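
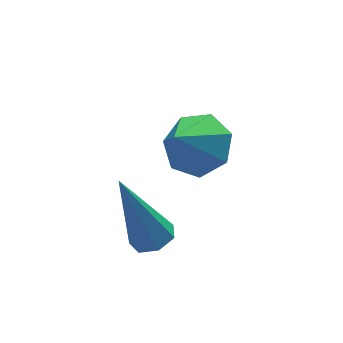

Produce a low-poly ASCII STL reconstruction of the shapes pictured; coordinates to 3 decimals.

solid 
facet normal 0.264 -0.252 -0.931
outer loop
vertex -0.779 -1.93 -3.369
vertex -1.127 -1.529 -3.576
vertex -0.578 -1.483 -3.433
endloop
endfacet
facet normal 0.789 -0.276 0.549
outer loop
vertex -0.779 -1.93 -3.369
vertex -0.578 -1.483 -3.433
vertex -1.693 -0.991 -1.584
endloop
endfacet
facet normal 0.264 -0.253 -0.931
outer loop
vertex -0.578 -1.483 -3.433
vertex -1.127 -1.529 -3.576
vertex -0.79 -1.071 -3.605
endloop
endfacet
facet normal 0.778 0.537 0.326
outer loop
vertex -0.578 -1.483 -3.433
vertex -0.79 -1.071 -3.605
vertex -1.693 -0.991 -1.584
endloop
endfacet
facet normal 0.263 -0.252 -0.931
outer loop
vertex -0.79 -1.071 -3.605
vertex -1.127 -1.529 -3.576
vertex -1.257 -1.004 -3.755
endloop
endfacet
facet normal 0.135 0.991 0.021
outer loop
vertex -0.79 -1.071 -3.605
vertex -1.257 -1.004 -3.755
vertex -1.693 -0.991 -1.584
endloop
endfacet
facet normal 0.265 -0.252 -0.931
outer loop
vertex -1.257 -1.004 -3.755
vertex -1.127 -1.529 -3.576
vertex -1.626 -1.333 -3.771
endloop
endfacet
facet normal -0.656 0.742 -0.136
outer loop
vertex -1.257 -1.004 -3.755
vertex -1.626 -1.333 -3.771
vertex -1.693 -0.991 -1.584
endloop
endfacet
facet normal 0.265 -0.252 -0.931
outer loop
vertex -1.626 -1.333 -3.771
vertex -1.127 -1.529 -3.576
vertex -1.62 -1.81 -3.64
endloop
endfacet
facet normal -0.999 -0.020 -0.027
outer loop
vertex -1.626 -1.333 -3.771
vertex -1.62 -1.81 -3.64
vertex -1.693 -0.991 -1.584
endloop
endfacet
facet normal 0.264 -0.252 -0.931
outer loop
vertex -1.62 -1.81 -3.64
vertex -1.127 -1.529 -3.576
vertex -1.243 -2.076 -3.461
endloop
endfacet
facet normal -0.637 -0.724 0.266
outer loop
vertex -1.62 -1.81 -3.64
vertex -1.243 -2.076 -3.461
vertex -1.693 -0.991 -1.584
endloop
endfacet
facet normal 0.264 -0.252 -0.931
outer loop
vertex -1.243 -2.076 -3.461
vertex -1.127 -1.529 -3.576
vertex -0.779 -1.93 -3.369
endloop
endfacet
facet normal 0.160 -0.838 0.522
outer loop
vertex -1.243 -2.076 -3.461
vertex -0.779 -1.93 -3.369
vertex -1.693 -0.991 -1.584
endloop
endfacet
facet normal 0.577 0.274 -0.769
outer loop
vertex 1.921 1.389 -3.026
vertex 1.334 0.972 -3.615
vertex 1.323 1.85 -3.311
endloop
endfacet
facet normal 0.011 0.536 0.844
outer loop
vertex 1.921 1.389 -3.026
vertex 1.323 1.85 -3.311
vertex 0.486 0.568 -2.485
endloop
endfacet
facet normal 0.578 0.273 -0.769
outer loop
vertex 1.323 1.85 -3.311
vertex 1.334 0.972 -3.615
vertex 0.734 1.65 -3.825
endloop
endfacet
facet normal -0.603 0.671 0.430
outer loop
vertex 1.323 1.85 -3.311
vertex 0.734 1.65 -3.825
vertex 0.486 0.568 -2.485
endloop
endfacet
facet normal 0.578 0.274 -0.769
outer loop
vertex 0.734 1.65 -3.825
vertex 1.334 0.972 -3.615
vertex 0.597 0.939 -4.181
endloop
endfacet
facet normal -0.980 0.199 -0.021
outer loop
vertex 0.734 1.65 -3.825
vertex 0.597 0.939 -4.181
vertex 0.486 0.568 -2.485
endloop
endfacet
facet normal 0.578 0.274 -0.769
outer loop
vertex 0.597 0.939 -4.181
vertex 1.334 0.972 -3.615
vertex 1.016 0.252 -4.111
endloop
endfacet
facet normal -0.834 -0.526 -0.170
outer loop
vertex 0.597 0.939 -4.181
vertex 1.016 0.252 -4.111
vertex 0.486 0.568 -2.485
endloop
endfacet
facet normal 0.577 0.275 -0.769
outer loop
vertex 1.016 0.252 -4.111
vertex 1.334 0.972 -3.615
vertex 1.675 0.108 -3.668
endloop
endfacet
facet normal -0.274 -0.957 0.097
outer loop
vertex 1.016 0.252 -4.111
vertex 1.675 0.108 -3.668
vertex 0.486 0.568 -2.485
endloop
endfacet
facet normal 0.577 0.275 -0.769
outer loop
vertex 1.675 0.108 -3.668
vertex 1.334 0.972 -3.615
vertex 2.077 0.614 -3.185
endloop
endfacet
facet normal 0.276 -0.769 0.576
outer loop
vertex 1.675 0.108 -3.668
vertex 2.077 0.614 -3.185
vertex 0.486 0.568 -2.485
endloop
endfacet
facet normal 0.577 0.274 -0.769
outer loop
vertex 2.077 0.614 -3.185
vertex 1.334 0.972 -3.615
vertex 1.921 1.389 -3.026
endloop
endfacet
facet normal 0.403 -0.105 0.909
outer loop
vertex 2.077 0.614 -3.185
vertex 1.921 1.389 -3.026
vertex 0.486 0.568 -2.485
endloop
endfacet

endsolid


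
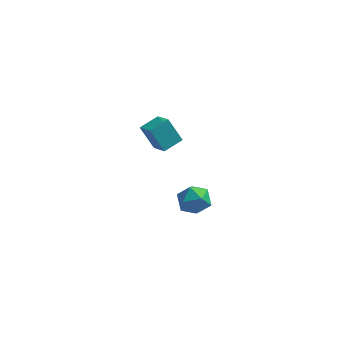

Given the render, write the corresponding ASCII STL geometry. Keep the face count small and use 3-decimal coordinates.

solid 
facet normal -0.516 0.227 0.826
outer loop
vertex -1.292 1.596 4.313
vertex -0.504 2.418 4.579
vertex -1.975 2.465 3.648
endloop
endfacet
facet normal -0.674 -0.703 -0.227
outer loop
vertex -1.196 2.122 2.401
vertex -1.292 1.596 4.313
vertex -1.975 2.465 3.648
endloop
endfacet
facet normal -0.516 0.227 0.826
outer loop
vertex -1.975 2.465 3.648
vertex -0.504 2.418 4.579
vertex -1.187 3.287 3.914
endloop
endfacet
facet normal -0.529 0.674 -0.516
outer loop
vertex -1.187 3.287 3.914
vertex -1.196 2.122 2.401
vertex -1.975 2.465 3.648
endloop
endfacet
facet normal 0.529 -0.674 0.516
outer loop
vertex -1.292 1.596 4.313
vertex 0.275 2.075 3.332
vertex -0.504 2.418 4.579
endloop
endfacet
facet normal -0.674 -0.703 -0.227
outer loop
vertex -0.513 1.253 3.066
vertex -1.292 1.596 4.313
vertex -1.196 2.122 2.401
endloop
endfacet
facet normal 0.529 -0.674 0.516
outer loop
vertex -0.513 1.253 3.066
vertex 0.275 2.075 3.332
vertex -1.292 1.596 4.313
endloop
endfacet
facet normal 0.674 0.703 0.227
outer loop
vertex -0.504 2.418 4.579
vertex 0.275 2.075 3.332
vertex -1.187 3.287 3.914
endloop
endfacet
facet normal -0.529 0.674 -0.516
outer loop
vertex -0.408 2.944 2.667
vertex -1.196 2.122 2.401
vertex -1.187 3.287 3.914
endloop
endfacet
facet normal 0.674 0.703 0.227
outer loop
vertex -1.187 3.287 3.914
vertex 0.275 2.075 3.332
vertex -0.408 2.944 2.667
endloop
endfacet
facet normal 0.516 -0.227 -0.826
outer loop
vertex -0.408 2.944 2.667
vertex -0.513 1.253 3.066
vertex -1.196 2.122 2.401
endloop
endfacet
facet normal 0.516 -0.227 -0.826
outer loop
vertex 0.275 2.075 3.332
vertex -0.513 1.253 3.066
vertex -0.408 2.944 2.667
endloop
endfacet
facet normal -0.624 0.540 0.565
outer loop
vertex -0.251 3.637 -2.995
vertex 0.434 3.639 -2.24
vertex 0.444 4.382 -2.939
endloop
endfacet
facet normal -0.720 0.682 -0.127
outer loop
vertex -0.251 3.637 -2.995
vertex 0.444 4.382 -2.939
vertex 0.212 3.968 -3.842
endloop
endfacet
facet normal -0.887 0.071 -0.457
outer loop
vertex -0.251 3.637 -2.995
vertex 0.212 3.968 -3.842
vertex 0.059 2.969 -3.701
endloop
endfacet
facet normal -0.893 -0.449 0.032
outer loop
vertex -0.251 3.637 -2.995
vertex 0.059 2.969 -3.701
vertex 0.197 2.766 -2.711
endloop
endfacet
facet normal -0.731 -0.160 0.664
outer loop
vertex -0.251 3.637 -2.995
vertex 0.197 2.766 -2.711
vertex 0.434 3.639 -2.24
endloop
endfacet
facet normal -0.099 0.914 -0.393
outer loop
vertex 0.212 3.968 -3.842
vertex 0.444 4.382 -2.939
vertex 1.183 4.174 -3.609
endloop
endfacet
facet normal 0.055 0.684 0.728
outer loop
vertex 0.444 4.382 -2.939
vertex 0.434 3.639 -2.24
vertex 1.321 3.971 -2.619
endloop
endfacet
facet normal -0.118 -0.446 0.887
outer loop
vertex 0.434 3.639 -2.24
vertex 0.197 2.766 -2.711
vertex 1.168 2.972 -2.478
endloop
endfacet
facet normal -0.380 -0.915 -0.135
outer loop
vertex 0.197 2.766 -2.711
vertex 0.059 2.969 -3.701
vertex 0.936 2.558 -3.381
endloop
endfacet
facet normal -0.368 -0.074 -0.927
outer loop
vertex 0.059 2.969 -3.701
vertex 0.212 3.968 -3.842
vertex 0.946 3.301 -4.08
endloop
endfacet
facet normal 0.893 0.449 -0.032
outer loop
vertex 1.631 3.303 -3.325
vertex 1.183 4.174 -3.609
vertex 1.321 3.971 -2.619
endloop
endfacet
facet normal 0.887 -0.071 0.457
outer loop
vertex 1.631 3.303 -3.325
vertex 1.321 3.971 -2.619
vertex 1.168 2.972 -2.478
endloop
endfacet
facet normal 0.720 -0.682 0.127
outer loop
vertex 1.631 3.303 -3.325
vertex 1.168 2.972 -2.478
vertex 0.936 2.558 -3.381
endloop
endfacet
facet normal 0.624 -0.540 -0.565
outer loop
vertex 1.631 3.303 -3.325
vertex 0.936 2.558 -3.381
vertex 0.946 3.301 -4.08
endloop
endfacet
facet normal 0.731 0.160 -0.664
outer loop
vertex 1.631 3.303 -3.325
vertex 0.946 3.301 -4.08
vertex 1.183 4.174 -3.609
endloop
endfacet
facet normal 0.380 0.915 0.135
outer loop
vertex 1.321 3.971 -2.619
vertex 1.183 4.174 -3.609
vertex 0.444 4.382 -2.939
endloop
endfacet
facet normal 0.368 0.074 0.927
outer loop
vertex 1.168 2.972 -2.478
vertex 1.321 3.971 -2.619
vertex 0.434 3.639 -2.24
endloop
endfacet
facet normal 0.099 -0.914 0.393
outer loop
vertex 0.936 2.558 -3.381
vertex 1.168 2.972 -2.478
vertex 0.197 2.766 -2.711
endloop
endfacet
facet normal -0.055 -0.684 -0.728
outer loop
vertex 0.946 3.301 -4.08
vertex 0.936 2.558 -3.381
vertex 0.059 2.969 -3.701
endloop
endfacet
facet normal 0.118 0.446 -0.887
outer loop
vertex 1.183 4.174 -3.609
vertex 0.946 3.301 -4.08
vertex 0.212 3.968 -3.842
endloop
endfacet

endsolid


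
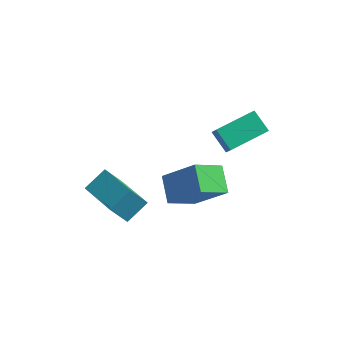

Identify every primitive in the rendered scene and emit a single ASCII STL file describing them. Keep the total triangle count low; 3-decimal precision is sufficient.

solid 
facet normal -0.839 0.526 -0.138
outer loop
vertex -4.348 0.004 1.688
vertex -3.841 0.525 0.587
vertex -4.825 -0.93 1.027
endloop
endfacet
facet normal -0.384 -0.395 0.835
outer loop
vertex -3.079 -2.025 1.313
vertex -4.348 0.004 1.688
vertex -4.825 -0.93 1.027
endloop
endfacet
facet normal -0.839 0.526 -0.137
outer loop
vertex -4.825 -0.93 1.027
vertex -3.841 0.525 0.587
vertex -4.318 -0.409 -0.075
endloop
endfacet
facet normal -0.385 -0.753 -0.533
outer loop
vertex -4.318 -0.409 -0.075
vertex -3.079 -2.025 1.313
vertex -4.825 -0.93 1.027
endloop
endfacet
facet normal 0.385 0.753 0.534
outer loop
vertex -4.348 0.004 1.688
vertex -2.095 -0.57 0.873
vertex -3.841 0.525 0.587
endloop
endfacet
facet normal -0.385 -0.395 0.834
outer loop
vertex -2.602 -1.091 1.975
vertex -4.348 0.004 1.688
vertex -3.079 -2.025 1.313
endloop
endfacet
facet normal 0.385 0.753 0.533
outer loop
vertex -2.602 -1.091 1.975
vertex -2.095 -0.57 0.873
vertex -4.348 0.004 1.688
endloop
endfacet
facet normal 0.384 0.395 -0.834
outer loop
vertex -3.841 0.525 0.587
vertex -2.095 -0.57 0.873
vertex -4.318 -0.409 -0.075
endloop
endfacet
facet normal -0.385 -0.753 -0.534
outer loop
vertex -2.572 -1.504 0.212
vertex -3.079 -2.025 1.313
vertex -4.318 -0.409 -0.075
endloop
endfacet
facet normal 0.385 0.394 -0.835
outer loop
vertex -4.318 -0.409 -0.075
vertex -2.095 -0.57 0.873
vertex -2.572 -1.504 0.212
endloop
endfacet
facet normal 0.839 -0.526 0.138
outer loop
vertex -2.572 -1.504 0.212
vertex -2.602 -1.091 1.975
vertex -3.079 -2.025 1.313
endloop
endfacet
facet normal 0.839 -0.526 0.137
outer loop
vertex -2.095 -0.57 0.873
vertex -2.602 -1.091 1.975
vertex -2.572 -1.504 0.212
endloop
endfacet
facet normal -0.450 -0.729 0.516
outer loop
vertex -0.781 1.244 2.405
vertex -2.268 1.185 1.025
vertex -0.076 0.301 1.686
endloop
endfacet
facet normal 0.733 0.029 0.680
outer loop
vertex 0.648 1.475 0.855
vertex -0.781 1.244 2.405
vertex -0.076 0.301 1.686
endloop
endfacet
facet normal -0.450 -0.729 0.516
outer loop
vertex -0.076 0.301 1.686
vertex -2.268 1.185 1.025
vertex -1.563 0.242 0.306
endloop
endfacet
facet normal 0.511 -0.684 -0.521
outer loop
vertex -1.563 0.242 0.306
vertex 0.648 1.475 0.855
vertex -0.076 0.301 1.686
endloop
endfacet
facet normal -0.511 0.684 0.521
outer loop
vertex -0.781 1.244 2.405
vertex -1.544 2.359 0.194
vertex -2.268 1.185 1.025
endloop
endfacet
facet normal 0.733 0.029 0.680
outer loop
vertex -0.057 2.418 1.574
vertex -0.781 1.244 2.405
vertex 0.648 1.475 0.855
endloop
endfacet
facet normal -0.511 0.684 0.521
outer loop
vertex -0.057 2.418 1.574
vertex -1.544 2.359 0.194
vertex -0.781 1.244 2.405
endloop
endfacet
facet normal -0.733 -0.029 -0.680
outer loop
vertex -2.268 1.185 1.025
vertex -1.544 2.359 0.194
vertex -1.563 0.242 0.306
endloop
endfacet
facet normal 0.511 -0.684 -0.521
outer loop
vertex -0.839 1.416 -0.525
vertex 0.648 1.475 0.855
vertex -1.563 0.242 0.306
endloop
endfacet
facet normal -0.733 -0.029 -0.680
outer loop
vertex -1.563 0.242 0.306
vertex -1.544 2.359 0.194
vertex -0.839 1.416 -0.525
endloop
endfacet
facet normal 0.450 0.729 -0.516
outer loop
vertex -0.839 1.416 -0.525
vertex -0.057 2.418 1.574
vertex 0.648 1.475 0.855
endloop
endfacet
facet normal 0.450 0.729 -0.516
outer loop
vertex -1.544 2.359 0.194
vertex -0.057 2.418 1.574
vertex -0.839 1.416 -0.525
endloop
endfacet
facet normal -0.426 0.482 -0.766
outer loop
vertex -1.005 3.454 2.601
vertex 0.054 5.018 2.996
vertex -0.163 3.064 1.888
endloop
endfacet
facet normal -0.548 -0.811 -0.204
outer loop
vertex 0.246 2.602 2.624
vertex -1.005 3.454 2.601
vertex -0.163 3.064 1.888
endloop
endfacet
facet normal -0.426 0.482 -0.766
outer loop
vertex -0.163 3.064 1.888
vertex 0.054 5.018 2.996
vertex 0.896 4.628 2.283
endloop
endfacet
facet normal 0.720 -0.333 -0.609
outer loop
vertex 0.896 4.628 2.283
vertex 0.246 2.602 2.624
vertex -0.163 3.064 1.888
endloop
endfacet
facet normal -0.720 0.333 0.609
outer loop
vertex -1.005 3.454 2.601
vertex 0.463 4.556 3.732
vertex 0.054 5.018 2.996
endloop
endfacet
facet normal -0.548 -0.811 -0.204
outer loop
vertex -0.596 2.992 3.337
vertex -1.005 3.454 2.601
vertex 0.246 2.602 2.624
endloop
endfacet
facet normal -0.720 0.333 0.609
outer loop
vertex -0.596 2.992 3.337
vertex 0.463 4.556 3.732
vertex -1.005 3.454 2.601
endloop
endfacet
facet normal 0.548 0.811 0.204
outer loop
vertex 0.054 5.018 2.996
vertex 0.463 4.556 3.732
vertex 0.896 4.628 2.283
endloop
endfacet
facet normal 0.720 -0.333 -0.609
outer loop
vertex 1.305 4.166 3.019
vertex 0.246 2.602 2.624
vertex 0.896 4.628 2.283
endloop
endfacet
facet normal 0.548 0.811 0.204
outer loop
vertex 0.896 4.628 2.283
vertex 0.463 4.556 3.732
vertex 1.305 4.166 3.019
endloop
endfacet
facet normal 0.426 -0.482 0.766
outer loop
vertex 1.305 4.166 3.019
vertex -0.596 2.992 3.337
vertex 0.246 2.602 2.624
endloop
endfacet
facet normal 0.426 -0.482 0.766
outer loop
vertex 0.463 4.556 3.732
vertex -0.596 2.992 3.337
vertex 1.305 4.166 3.019
endloop
endfacet

endsolid


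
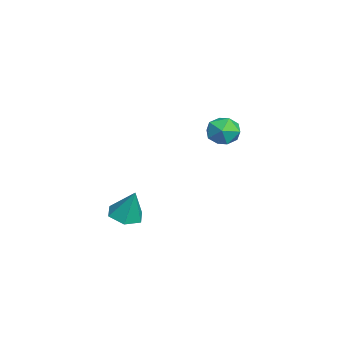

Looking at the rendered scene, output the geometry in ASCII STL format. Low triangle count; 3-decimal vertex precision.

solid 
facet normal -0.925 0.327 0.194
outer loop
vertex -4.98 2.637 -2.297
vertex -4.851 2.327 -1.157
vertex -4.541 3.416 -1.515
endloop
endfacet
facet normal -0.631 0.697 -0.341
outer loop
vertex -4.98 2.637 -2.297
vertex -4.541 3.416 -1.515
vertex -4.058 3.324 -2.597
endloop
endfacet
facet normal -0.456 0.237 -0.858
outer loop
vertex -4.98 2.637 -2.297
vertex -4.058 3.324 -2.597
vertex -4.07 2.178 -2.907
endloop
endfacet
facet normal -0.642 -0.417 -0.643
outer loop
vertex -4.98 2.637 -2.297
vertex -4.07 2.178 -2.907
vertex -4.56 1.561 -2.018
endloop
endfacet
facet normal -0.932 -0.362 0.007
outer loop
vertex -4.98 2.637 -2.297
vertex -4.56 1.561 -2.018
vertex -4.851 2.327 -1.157
endloop
endfacet
facet normal -0.030 0.995 -0.098
outer loop
vertex -4.058 3.324 -2.597
vertex -4.541 3.416 -1.515
vertex -3.36 3.439 -1.642
endloop
endfacet
facet normal -0.505 0.396 0.767
outer loop
vertex -4.541 3.416 -1.515
vertex -4.851 2.327 -1.157
vertex -3.85 2.822 -0.753
endloop
endfacet
facet normal -0.517 -0.719 0.465
outer loop
vertex -4.851 2.327 -1.157
vertex -4.56 1.561 -2.018
vertex -3.862 1.676 -1.063
endloop
endfacet
facet normal -0.047 -0.808 -0.587
outer loop
vertex -4.56 1.561 -2.018
vertex -4.07 2.178 -2.907
vertex -3.379 1.584 -2.145
endloop
endfacet
facet normal 0.253 0.250 -0.934
outer loop
vertex -4.07 2.178 -2.907
vertex -4.058 3.324 -2.597
vertex -3.069 2.673 -2.503
endloop
endfacet
facet normal 0.642 0.417 0.643
outer loop
vertex -2.94 2.363 -1.363
vertex -3.36 3.439 -1.642
vertex -3.85 2.822 -0.753
endloop
endfacet
facet normal 0.456 -0.237 0.858
outer loop
vertex -2.94 2.363 -1.363
vertex -3.85 2.822 -0.753
vertex -3.862 1.676 -1.063
endloop
endfacet
facet normal 0.631 -0.697 0.341
outer loop
vertex -2.94 2.363 -1.363
vertex -3.862 1.676 -1.063
vertex -3.379 1.584 -2.145
endloop
endfacet
facet normal 0.925 -0.327 -0.194
outer loop
vertex -2.94 2.363 -1.363
vertex -3.379 1.584 -2.145
vertex -3.069 2.673 -2.503
endloop
endfacet
facet normal 0.932 0.362 -0.007
outer loop
vertex -2.94 2.363 -1.363
vertex -3.069 2.673 -2.503
vertex -3.36 3.439 -1.642
endloop
endfacet
facet normal 0.047 0.808 0.587
outer loop
vertex -3.85 2.822 -0.753
vertex -3.36 3.439 -1.642
vertex -4.541 3.416 -1.515
endloop
endfacet
facet normal -0.253 -0.250 0.934
outer loop
vertex -3.862 1.676 -1.063
vertex -3.85 2.822 -0.753
vertex -4.851 2.327 -1.157
endloop
endfacet
facet normal 0.030 -0.995 0.098
outer loop
vertex -3.379 1.584 -2.145
vertex -3.862 1.676 -1.063
vertex -4.56 1.561 -2.018
endloop
endfacet
facet normal 0.505 -0.396 -0.767
outer loop
vertex -3.069 2.673 -2.503
vertex -3.379 1.584 -2.145
vertex -4.07 2.178 -2.907
endloop
endfacet
facet normal 0.517 0.719 -0.465
outer loop
vertex -3.36 3.439 -1.642
vertex -3.069 2.673 -2.503
vertex -4.058 3.324 -2.597
endloop
endfacet
facet normal -0.226 -0.273 -0.935
outer loop
vertex 3.907 -2.408 -5.141
vertex 3.391 -3.257 -4.769
vertex 2.875 -2.342 -4.911
endloop
endfacet
facet normal 0.092 0.987 0.131
outer loop
vertex 3.907 -2.408 -5.141
vertex 2.875 -2.342 -4.911
vertex 3.849 -2.703 -2.871
endloop
endfacet
facet normal -0.225 -0.272 -0.936
outer loop
vertex 2.875 -2.342 -4.911
vertex 3.391 -3.257 -4.769
vertex 2.358 -3.19 -4.54
endloop
endfacet
facet normal -0.676 0.600 0.429
outer loop
vertex 2.875 -2.342 -4.911
vertex 2.358 -3.19 -4.54
vertex 3.849 -2.703 -2.871
endloop
endfacet
facet normal -0.225 -0.272 -0.936
outer loop
vertex 2.358 -3.19 -4.54
vertex 3.391 -3.257 -4.769
vertex 2.875 -4.105 -4.398
endloop
endfacet
facet normal -0.676 -0.276 0.684
outer loop
vertex 2.358 -3.19 -4.54
vertex 2.875 -4.105 -4.398
vertex 3.849 -2.703 -2.871
endloop
endfacet
facet normal -0.226 -0.272 -0.935
outer loop
vertex 2.875 -4.105 -4.398
vertex 3.391 -3.257 -4.769
vertex 3.908 -4.171 -4.628
endloop
endfacet
facet normal 0.094 -0.762 0.640
outer loop
vertex 2.875 -4.105 -4.398
vertex 3.908 -4.171 -4.628
vertex 3.849 -2.703 -2.871
endloop
endfacet
facet normal -0.226 -0.272 -0.935
outer loop
vertex 3.908 -4.171 -4.628
vertex 3.391 -3.257 -4.769
vertex 4.424 -3.323 -4.999
endloop
endfacet
facet normal 0.862 -0.375 0.342
outer loop
vertex 3.908 -4.171 -4.628
vertex 4.424 -3.323 -4.999
vertex 3.849 -2.703 -2.871
endloop
endfacet
facet normal -0.226 -0.273 -0.935
outer loop
vertex 4.424 -3.323 -4.999
vertex 3.391 -3.257 -4.769
vertex 3.907 -2.408 -5.141
endloop
endfacet
facet normal 0.861 0.500 0.087
outer loop
vertex 4.424 -3.323 -4.999
vertex 3.907 -2.408 -5.141
vertex 3.849 -2.703 -2.871
endloop
endfacet

endsolid


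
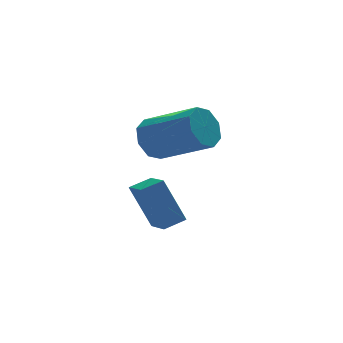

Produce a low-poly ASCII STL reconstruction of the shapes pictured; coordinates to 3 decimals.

solid 
facet normal -0.924 -0.187 -0.332
outer loop
vertex -2.017 2.527 0.402
vertex -2.139 3.571 0.155
vertex -1.358 2.212 -1.254
endloop
endfacet
facet normal 0.113 -0.967 0.229
outer loop
vertex -0.581 2.369 -0.975
vertex -2.017 2.527 0.402
vertex -1.358 2.212 -1.254
endloop
endfacet
facet normal -0.924 -0.187 -0.332
outer loop
vertex -1.358 2.212 -1.254
vertex -2.139 3.571 0.155
vertex -1.48 3.256 -1.501
endloop
endfacet
facet normal 0.364 -0.174 -0.915
outer loop
vertex -1.48 3.256 -1.501
vertex -0.581 2.369 -0.975
vertex -1.358 2.212 -1.254
endloop
endfacet
facet normal -0.364 0.174 0.915
outer loop
vertex -2.017 2.527 0.402
vertex -1.362 3.728 0.434
vertex -2.139 3.571 0.155
endloop
endfacet
facet normal 0.113 -0.967 0.229
outer loop
vertex -1.24 2.684 0.681
vertex -2.017 2.527 0.402
vertex -0.581 2.369 -0.975
endloop
endfacet
facet normal -0.364 0.174 0.915
outer loop
vertex -1.24 2.684 0.681
vertex -1.362 3.728 0.434
vertex -2.017 2.527 0.402
endloop
endfacet
facet normal -0.113 0.967 -0.229
outer loop
vertex -2.139 3.571 0.155
vertex -1.362 3.728 0.434
vertex -1.48 3.256 -1.501
endloop
endfacet
facet normal 0.364 -0.174 -0.915
outer loop
vertex -0.703 3.413 -1.222
vertex -0.581 2.369 -0.975
vertex -1.48 3.256 -1.501
endloop
endfacet
facet normal -0.113 0.967 -0.229
outer loop
vertex -1.48 3.256 -1.501
vertex -1.362 3.728 0.434
vertex -0.703 3.413 -1.222
endloop
endfacet
facet normal 0.924 0.187 0.332
outer loop
vertex -0.703 3.413 -1.222
vertex -1.24 2.684 0.681
vertex -0.581 2.369 -0.975
endloop
endfacet
facet normal 0.924 0.187 0.332
outer loop
vertex -1.362 3.728 0.434
vertex -1.24 2.684 0.681
vertex -0.703 3.413 -1.222
endloop
endfacet
facet normal -0.644 0.653 -0.399
outer loop
vertex -0.775 3.793 1.592
vertex -1.35 3.588 2.184
vertex -0.728 4.165 2.124
endloop
endfacet
facet normal 0.762 0.497 -0.415
outer loop
vertex -0.775 3.793 1.592
vertex -0.728 4.165 2.124
vertex 0.564 2.436 2.424
endloop
endfacet
facet normal 0.762 0.497 -0.415
outer loop
vertex 0.564 2.436 2.424
vertex -0.728 4.165 2.124
vertex 0.611 2.808 2.956
endloop
endfacet
facet normal 0.644 -0.653 0.399
outer loop
vertex 0.564 2.436 2.424
vertex 0.611 2.808 2.956
vertex -0.01 2.232 3.016
endloop
endfacet
facet normal -0.644 0.653 -0.399
outer loop
vertex -0.728 4.165 2.124
vertex -1.35 3.588 2.184
vertex -1.045 4.199 2.691
endloop
endfacet
facet normal 0.590 0.756 0.284
outer loop
vertex -0.728 4.165 2.124
vertex -1.045 4.199 2.691
vertex 0.611 2.808 2.956
endloop
endfacet
facet normal 0.590 0.756 0.284
outer loop
vertex 0.611 2.808 2.956
vertex -1.045 4.199 2.691
vertex 0.294 2.842 3.523
endloop
endfacet
facet normal 0.644 -0.653 0.399
outer loop
vertex 0.611 2.808 2.956
vertex 0.294 2.842 3.523
vertex -0.01 2.232 3.016
endloop
endfacet
facet normal -0.643 0.653 -0.400
outer loop
vertex -1.045 4.199 2.691
vertex -1.35 3.588 2.184
vertex -1.541 3.876 2.961
endloop
endfacet
facet normal 0.072 0.572 0.817
outer loop
vertex -1.045 4.199 2.691
vertex -1.541 3.876 2.961
vertex 0.294 2.842 3.523
endloop
endfacet
facet normal 0.072 0.572 0.817
outer loop
vertex 0.294 2.842 3.523
vertex -1.541 3.876 2.961
vertex -0.202 2.519 3.793
endloop
endfacet
facet normal 0.643 -0.653 0.400
outer loop
vertex 0.294 2.842 3.523
vertex -0.202 2.519 3.793
vertex -0.01 2.232 3.016
endloop
endfacet
facet normal -0.644 0.652 -0.400
outer loop
vertex -1.541 3.876 2.961
vertex -1.35 3.588 2.184
vertex -1.924 3.384 2.776
endloop
endfacet
facet normal -0.488 0.052 0.871
outer loop
vertex -1.541 3.876 2.961
vertex -1.924 3.384 2.776
vertex -0.202 2.519 3.793
endloop
endfacet
facet normal -0.488 0.052 0.871
outer loop
vertex -0.202 2.519 3.793
vertex -1.924 3.384 2.776
vertex -0.585 2.027 3.608
endloop
endfacet
facet normal 0.644 -0.652 0.400
outer loop
vertex -0.202 2.519 3.793
vertex -0.585 2.027 3.608
vertex -0.01 2.232 3.016
endloop
endfacet
facet normal -0.644 0.653 -0.399
outer loop
vertex -1.924 3.384 2.776
vertex -1.35 3.588 2.184
vertex -1.971 3.012 2.244
endloop
endfacet
facet normal -0.762 -0.497 0.415
outer loop
vertex -1.924 3.384 2.776
vertex -1.971 3.012 2.244
vertex -0.585 2.027 3.608
endloop
endfacet
facet normal -0.762 -0.497 0.415
outer loop
vertex -0.585 2.027 3.608
vertex -1.971 3.012 2.244
vertex -0.632 1.655 3.076
endloop
endfacet
facet normal 0.644 -0.653 0.399
outer loop
vertex -0.585 2.027 3.608
vertex -0.632 1.655 3.076
vertex -0.01 2.232 3.016
endloop
endfacet
facet normal -0.644 0.653 -0.399
outer loop
vertex -1.971 3.012 2.244
vertex -1.35 3.588 2.184
vertex -1.654 2.978 1.677
endloop
endfacet
facet normal -0.590 -0.756 -0.284
outer loop
vertex -1.971 3.012 2.244
vertex -1.654 2.978 1.677
vertex -0.632 1.655 3.076
endloop
endfacet
facet normal -0.590 -0.756 -0.284
outer loop
vertex -0.632 1.655 3.076
vertex -1.654 2.978 1.677
vertex -0.315 1.621 2.509
endloop
endfacet
facet normal 0.644 -0.653 0.399
outer loop
vertex -0.632 1.655 3.076
vertex -0.315 1.621 2.509
vertex -0.01 2.232 3.016
endloop
endfacet
facet normal -0.643 0.653 -0.400
outer loop
vertex -1.654 2.978 1.677
vertex -1.35 3.588 2.184
vertex -1.158 3.301 1.407
endloop
endfacet
facet normal -0.072 -0.572 -0.817
outer loop
vertex -1.654 2.978 1.677
vertex -1.158 3.301 1.407
vertex -0.315 1.621 2.509
endloop
endfacet
facet normal -0.072 -0.572 -0.817
outer loop
vertex -0.315 1.621 2.509
vertex -1.158 3.301 1.407
vertex 0.181 1.944 2.239
endloop
endfacet
facet normal 0.643 -0.653 0.400
outer loop
vertex -0.315 1.621 2.509
vertex 0.181 1.944 2.239
vertex -0.01 2.232 3.016
endloop
endfacet
facet normal -0.644 0.652 -0.400
outer loop
vertex -1.158 3.301 1.407
vertex -1.35 3.588 2.184
vertex -0.775 3.793 1.592
endloop
endfacet
facet normal 0.488 -0.052 -0.871
outer loop
vertex -1.158 3.301 1.407
vertex -0.775 3.793 1.592
vertex 0.181 1.944 2.239
endloop
endfacet
facet normal 0.488 -0.052 -0.871
outer loop
vertex 0.181 1.944 2.239
vertex -0.775 3.793 1.592
vertex 0.564 2.436 2.424
endloop
endfacet
facet normal 0.644 -0.652 0.400
outer loop
vertex 0.181 1.944 2.239
vertex 0.564 2.436 2.424
vertex -0.01 2.232 3.016
endloop
endfacet

endsolid


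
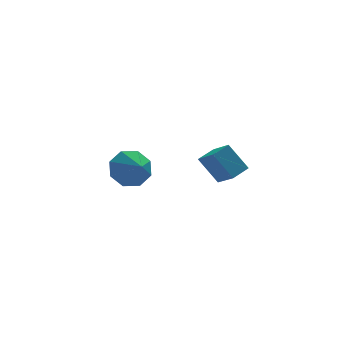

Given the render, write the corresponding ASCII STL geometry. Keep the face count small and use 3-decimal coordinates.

solid 
facet normal -0.826 -0.493 -0.275
outer loop
vertex -0.378 -4.377 1.954
vertex -0.707 -3.502 1.374
vertex 0.273 -4.857 0.86
endloop
endfacet
facet normal 0.299 -0.795 0.527
outer loop
vertex 1.007 -4.418 1.106
vertex -0.378 -4.377 1.954
vertex 0.273 -4.857 0.86
endloop
endfacet
facet normal -0.825 -0.492 -0.276
outer loop
vertex 0.273 -4.857 0.86
vertex -0.707 -3.502 1.374
vertex -0.056 -3.981 0.281
endloop
endfacet
facet normal 0.480 -0.351 -0.804
outer loop
vertex -0.056 -3.981 0.281
vertex 1.007 -4.418 1.106
vertex 0.273 -4.857 0.86
endloop
endfacet
facet normal -0.480 0.352 0.804
outer loop
vertex -0.378 -4.377 1.954
vertex 0.027 -3.063 1.62
vertex -0.707 -3.502 1.374
endloop
endfacet
facet normal 0.299 -0.796 0.527
outer loop
vertex 0.356 -3.939 2.199
vertex -0.378 -4.377 1.954
vertex 1.007 -4.418 1.106
endloop
endfacet
facet normal -0.479 0.352 0.804
outer loop
vertex 0.356 -3.939 2.199
vertex 0.027 -3.063 1.62
vertex -0.378 -4.377 1.954
endloop
endfacet
facet normal -0.299 0.796 -0.527
outer loop
vertex -0.707 -3.502 1.374
vertex 0.027 -3.063 1.62
vertex -0.056 -3.981 0.281
endloop
endfacet
facet normal 0.479 -0.353 -0.804
outer loop
vertex 0.678 -3.543 0.526
vertex 1.007 -4.418 1.106
vertex -0.056 -3.981 0.281
endloop
endfacet
facet normal -0.299 0.796 -0.527
outer loop
vertex -0.056 -3.981 0.281
vertex 0.027 -3.063 1.62
vertex 0.678 -3.543 0.526
endloop
endfacet
facet normal 0.825 0.493 0.276
outer loop
vertex 0.678 -3.543 0.526
vertex 0.356 -3.939 2.199
vertex 1.007 -4.418 1.106
endloop
endfacet
facet normal 0.826 0.492 0.275
outer loop
vertex 0.027 -3.063 1.62
vertex 0.356 -3.939 2.199
vertex 0.678 -3.543 0.526
endloop
endfacet
facet normal -0.188 0.873 -0.450
outer loop
vertex -1.783 1.665 -0.302
vertex -2.211 1.195 -1.035
vertex -2.511 1.566 -0.19
endloop
endfacet
facet normal 0.171 -0.155 0.973
outer loop
vertex -1.783 1.665 -0.302
vertex -2.511 1.566 -0.19
vertex -1.989 0.165 -0.505
endloop
endfacet
facet normal -0.188 0.873 -0.450
outer loop
vertex -2.511 1.566 -0.19
vertex -2.211 1.195 -1.035
vertex -3.062 1.25 -0.573
endloop
endfacet
facet normal -0.398 -0.340 0.852
outer loop
vertex -2.511 1.566 -0.19
vertex -3.062 1.25 -0.573
vertex -1.989 0.165 -0.505
endloop
endfacet
facet normal -0.188 0.873 -0.450
outer loop
vertex -3.062 1.25 -0.573
vertex -2.211 1.195 -1.035
vertex -3.115 0.902 -1.227
endloop
endfacet
facet normal -0.666 -0.634 0.392
outer loop
vertex -3.062 1.25 -0.573
vertex -3.115 0.902 -1.227
vertex -1.989 0.165 -0.505
endloop
endfacet
facet normal -0.188 0.873 -0.449
outer loop
vertex -3.115 0.902 -1.227
vertex -2.211 1.195 -1.035
vertex -2.639 0.726 -1.768
endloop
endfacet
facet normal -0.478 -0.867 -0.139
outer loop
vertex -3.115 0.902 -1.227
vertex -2.639 0.726 -1.768
vertex -1.989 0.165 -0.505
endloop
endfacet
facet normal -0.188 0.873 -0.449
outer loop
vertex -2.639 0.726 -1.768
vertex -2.211 1.195 -1.035
vertex -1.911 0.825 -1.88
endloop
endfacet
facet normal 0.057 -0.901 -0.429
outer loop
vertex -2.639 0.726 -1.768
vertex -1.911 0.825 -1.88
vertex -1.989 0.165 -0.505
endloop
endfacet
facet normal -0.189 0.873 -0.449
outer loop
vertex -1.911 0.825 -1.88
vertex -2.211 1.195 -1.035
vertex -1.36 1.141 -1.497
endloop
endfacet
facet normal 0.625 -0.717 -0.309
outer loop
vertex -1.911 0.825 -1.88
vertex -1.36 1.141 -1.497
vertex -1.989 0.165 -0.505
endloop
endfacet
facet normal -0.189 0.873 -0.449
outer loop
vertex -1.36 1.141 -1.497
vertex -2.211 1.195 -1.035
vertex -1.307 1.489 -0.843
endloop
endfacet
facet normal 0.894 -0.422 0.152
outer loop
vertex -1.36 1.141 -1.497
vertex -1.307 1.489 -0.843
vertex -1.989 0.165 -0.505
endloop
endfacet
facet normal -0.188 0.873 -0.450
outer loop
vertex -1.307 1.489 -0.843
vertex -2.211 1.195 -1.035
vertex -1.783 1.665 -0.302
endloop
endfacet
facet normal 0.706 -0.189 0.683
outer loop
vertex -1.307 1.489 -0.843
vertex -1.783 1.665 -0.302
vertex -1.989 0.165 -0.505
endloop
endfacet

endsolid


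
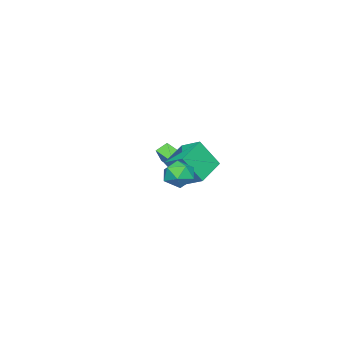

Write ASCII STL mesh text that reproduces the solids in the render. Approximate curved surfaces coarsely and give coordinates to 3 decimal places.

solid 
facet normal -0.584 -0.113 -0.804
outer loop
vertex -4.91 -2.408 -3.175
vertex -4.503 -0.913 -3.681
vertex -4.207 -2.755 -3.637
endloop
endfacet
facet normal -0.249 -0.918 0.310
outer loop
vertex -3.337 -2.587 -2.439
vertex -4.91 -2.408 -3.175
vertex -4.207 -2.755 -3.637
endloop
endfacet
facet normal -0.584 -0.113 -0.804
outer loop
vertex -4.207 -2.755 -3.637
vertex -4.503 -0.913 -3.681
vertex -3.8 -1.26 -4.143
endloop
endfacet
facet normal 0.772 -0.382 -0.507
outer loop
vertex -3.8 -1.26 -4.143
vertex -3.337 -2.587 -2.439
vertex -4.207 -2.755 -3.637
endloop
endfacet
facet normal -0.772 0.382 0.507
outer loop
vertex -4.91 -2.408 -3.175
vertex -3.633 -0.745 -2.483
vertex -4.503 -0.913 -3.681
endloop
endfacet
facet normal -0.249 -0.918 0.310
outer loop
vertex -4.04 -2.24 -1.977
vertex -4.91 -2.408 -3.175
vertex -3.337 -2.587 -2.439
endloop
endfacet
facet normal -0.772 0.382 0.507
outer loop
vertex -4.04 -2.24 -1.977
vertex -3.633 -0.745 -2.483
vertex -4.91 -2.408 -3.175
endloop
endfacet
facet normal 0.249 0.918 -0.310
outer loop
vertex -4.503 -0.913 -3.681
vertex -3.633 -0.745 -2.483
vertex -3.8 -1.26 -4.143
endloop
endfacet
facet normal 0.772 -0.382 -0.507
outer loop
vertex -2.93 -1.092 -2.945
vertex -3.337 -2.587 -2.439
vertex -3.8 -1.26 -4.143
endloop
endfacet
facet normal 0.249 0.918 -0.310
outer loop
vertex -3.8 -1.26 -4.143
vertex -3.633 -0.745 -2.483
vertex -2.93 -1.092 -2.945
endloop
endfacet
facet normal 0.584 0.113 0.804
outer loop
vertex -2.93 -1.092 -2.945
vertex -4.04 -2.24 -1.977
vertex -3.337 -2.587 -2.439
endloop
endfacet
facet normal 0.584 0.113 0.804
outer loop
vertex -3.633 -0.745 -2.483
vertex -4.04 -2.24 -1.977
vertex -2.93 -1.092 -2.945
endloop
endfacet
facet normal -0.974 0.153 -0.164
outer loop
vertex 3.14 3.98 -0.95
vertex 2.917 3.186 -0.367
vertex 2.993 4.107 0.041
endloop
endfacet
facet normal -0.611 0.769 -0.189
outer loop
vertex 3.14 3.98 -0.95
vertex 2.993 4.107 0.041
vertex 3.747 4.592 -0.424
endloop
endfacet
facet normal -0.112 0.709 -0.696
outer loop
vertex 3.14 3.98 -0.95
vertex 3.747 4.592 -0.424
vertex 4.135 3.972 -1.119
endloop
endfacet
facet normal -0.167 0.059 -0.984
outer loop
vertex 3.14 3.98 -0.95
vertex 4.135 3.972 -1.119
vertex 3.622 3.103 -1.084
endloop
endfacet
facet normal -0.700 -0.285 -0.655
outer loop
vertex 3.14 3.98 -0.95
vertex 3.622 3.103 -1.084
vertex 2.917 3.186 -0.367
endloop
endfacet
facet normal -0.280 0.855 0.437
outer loop
vertex 3.747 4.592 -0.424
vertex 2.993 4.107 0.041
vertex 3.898 4.177 0.484
endloop
endfacet
facet normal -0.867 -0.140 0.477
outer loop
vertex 2.993 4.107 0.041
vertex 2.917 3.186 -0.367
vertex 3.385 3.308 0.519
endloop
endfacet
facet normal -0.423 -0.849 -0.318
outer loop
vertex 2.917 3.186 -0.367
vertex 3.622 3.103 -1.084
vertex 3.773 2.688 -0.176
endloop
endfacet
facet normal 0.439 -0.293 -0.850
outer loop
vertex 3.622 3.103 -1.084
vertex 4.135 3.972 -1.119
vertex 4.527 3.173 -0.641
endloop
endfacet
facet normal 0.527 0.759 -0.383
outer loop
vertex 4.135 3.972 -1.119
vertex 3.747 4.592 -0.424
vertex 4.603 4.094 -0.233
endloop
endfacet
facet normal 0.167 -0.059 0.984
outer loop
vertex 4.38 3.3 0.35
vertex 3.898 4.177 0.484
vertex 3.385 3.308 0.519
endloop
endfacet
facet normal 0.112 -0.709 0.696
outer loop
vertex 4.38 3.3 0.35
vertex 3.385 3.308 0.519
vertex 3.773 2.688 -0.176
endloop
endfacet
facet normal 0.611 -0.769 0.189
outer loop
vertex 4.38 3.3 0.35
vertex 3.773 2.688 -0.176
vertex 4.527 3.173 -0.641
endloop
endfacet
facet normal 0.974 -0.153 0.164
outer loop
vertex 4.38 3.3 0.35
vertex 4.527 3.173 -0.641
vertex 4.603 4.094 -0.233
endloop
endfacet
facet normal 0.700 0.285 0.655
outer loop
vertex 4.38 3.3 0.35
vertex 4.603 4.094 -0.233
vertex 3.898 4.177 0.484
endloop
endfacet
facet normal -0.439 0.293 0.850
outer loop
vertex 3.385 3.308 0.519
vertex 3.898 4.177 0.484
vertex 2.993 4.107 0.041
endloop
endfacet
facet normal -0.527 -0.759 0.383
outer loop
vertex 3.773 2.688 -0.176
vertex 3.385 3.308 0.519
vertex 2.917 3.186 -0.367
endloop
endfacet
facet normal 0.280 -0.855 -0.437
outer loop
vertex 4.527 3.173 -0.641
vertex 3.773 2.688 -0.176
vertex 3.622 3.103 -1.084
endloop
endfacet
facet normal 0.867 0.140 -0.477
outer loop
vertex 4.603 4.094 -0.233
vertex 4.527 3.173 -0.641
vertex 4.135 3.972 -1.119
endloop
endfacet
facet normal 0.423 0.849 0.318
outer loop
vertex 3.898 4.177 0.484
vertex 4.603 4.094 -0.233
vertex 3.747 4.592 -0.424
endloop
endfacet
facet normal -0.297 0.464 -0.835
outer loop
vertex -3.568 1.738 -2.583
vertex -1.589 1.798 -3.253
vertex -3.761 0.365 -3.277
endloop
endfacet
facet normal -0.947 -0.029 0.321
outer loop
vertex -3.131 -0.618 -1.507
vertex -3.568 1.738 -2.583
vertex -3.761 0.365 -3.277
endloop
endfacet
facet normal -0.297 0.464 -0.835
outer loop
vertex -3.761 0.365 -3.277
vertex -1.589 1.798 -3.253
vertex -1.782 0.425 -3.947
endloop
endfacet
facet normal -0.125 -0.886 -0.447
outer loop
vertex -1.782 0.425 -3.947
vertex -3.131 -0.618 -1.507
vertex -3.761 0.365 -3.277
endloop
endfacet
facet normal 0.125 0.886 0.447
outer loop
vertex -3.568 1.738 -2.583
vertex -0.959 0.815 -1.483
vertex -1.589 1.798 -3.253
endloop
endfacet
facet normal -0.947 -0.029 0.321
outer loop
vertex -2.938 0.755 -0.813
vertex -3.568 1.738 -2.583
vertex -3.131 -0.618 -1.507
endloop
endfacet
facet normal 0.125 0.886 0.447
outer loop
vertex -2.938 0.755 -0.813
vertex -0.959 0.815 -1.483
vertex -3.568 1.738 -2.583
endloop
endfacet
facet normal 0.947 0.029 -0.321
outer loop
vertex -1.589 1.798 -3.253
vertex -0.959 0.815 -1.483
vertex -1.782 0.425 -3.947
endloop
endfacet
facet normal -0.125 -0.886 -0.447
outer loop
vertex -1.152 -0.558 -2.177
vertex -3.131 -0.618 -1.507
vertex -1.782 0.425 -3.947
endloop
endfacet
facet normal 0.947 0.029 -0.321
outer loop
vertex -1.782 0.425 -3.947
vertex -0.959 0.815 -1.483
vertex -1.152 -0.558 -2.177
endloop
endfacet
facet normal 0.297 -0.464 0.835
outer loop
vertex -1.152 -0.558 -2.177
vertex -2.938 0.755 -0.813
vertex -3.131 -0.618 -1.507
endloop
endfacet
facet normal 0.297 -0.464 0.835
outer loop
vertex -0.959 0.815 -1.483
vertex -2.938 0.755 -0.813
vertex -1.152 -0.558 -2.177
endloop
endfacet

endsolid


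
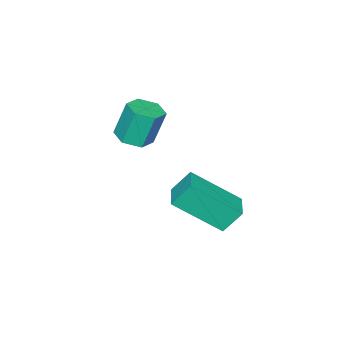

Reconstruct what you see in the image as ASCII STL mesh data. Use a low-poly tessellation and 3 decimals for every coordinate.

solid 
facet normal -0.800 -0.596 -0.071
outer loop
vertex -3.003 1.71 -1.668
vertex -3.807 2.921 -2.763
vertex -2.638 1.305 -2.383
endloop
endfacet
facet normal 0.441 -0.665 0.602
outer loop
vertex -1.893 1.859 -2.317
vertex -3.003 1.71 -1.668
vertex -2.638 1.305 -2.383
endloop
endfacet
facet normal -0.800 -0.596 -0.072
outer loop
vertex -2.638 1.305 -2.383
vertex -3.807 2.921 -2.763
vertex -3.441 2.516 -3.479
endloop
endfacet
facet normal 0.406 -0.451 -0.795
outer loop
vertex -3.441 2.516 -3.479
vertex -1.893 1.859 -2.317
vertex -2.638 1.305 -2.383
endloop
endfacet
facet normal -0.405 0.450 0.796
outer loop
vertex -3.003 1.71 -1.668
vertex -3.062 3.475 -2.697
vertex -3.807 2.921 -2.763
endloop
endfacet
facet normal 0.441 -0.665 0.602
outer loop
vertex -2.259 2.264 -1.601
vertex -3.003 1.71 -1.668
vertex -1.893 1.859 -2.317
endloop
endfacet
facet normal -0.407 0.450 0.795
outer loop
vertex -2.259 2.264 -1.601
vertex -3.062 3.475 -2.697
vertex -3.003 1.71 -1.668
endloop
endfacet
facet normal -0.441 0.665 -0.602
outer loop
vertex -3.807 2.921 -2.763
vertex -3.062 3.475 -2.697
vertex -3.441 2.516 -3.479
endloop
endfacet
facet normal 0.406 -0.450 -0.795
outer loop
vertex -2.697 3.07 -3.412
vertex -1.893 1.859 -2.317
vertex -3.441 2.516 -3.479
endloop
endfacet
facet normal -0.441 0.665 -0.602
outer loop
vertex -3.441 2.516 -3.479
vertex -3.062 3.475 -2.697
vertex -2.697 3.07 -3.412
endloop
endfacet
facet normal 0.800 0.596 0.072
outer loop
vertex -2.697 3.07 -3.412
vertex -2.259 2.264 -1.601
vertex -1.893 1.859 -2.317
endloop
endfacet
facet normal 0.800 0.595 0.071
outer loop
vertex -3.062 3.475 -2.697
vertex -2.259 2.264 -1.601
vertex -2.697 3.07 -3.412
endloop
endfacet
facet normal 0.206 -0.224 -0.952
outer loop
vertex -2.943 -0.711 -1.386
vertex -3.539 -0.753 -1.505
vertex -3.253 -0.219 -1.569
endloop
endfacet
facet normal 0.836 0.546 0.051
outer loop
vertex -2.943 -0.711 -1.386
vertex -3.253 -0.219 -1.569
vertex -3.204 -0.424 -0.177
endloop
endfacet
facet normal 0.836 0.546 0.051
outer loop
vertex -3.204 -0.424 -0.177
vertex -3.253 -0.219 -1.569
vertex -3.514 0.068 -0.36
endloop
endfacet
facet normal -0.205 0.225 0.953
outer loop
vertex -3.204 -0.424 -0.177
vertex -3.514 0.068 -0.36
vertex -3.801 -0.467 -0.295
endloop
endfacet
facet normal 0.206 -0.224 -0.953
outer loop
vertex -3.253 -0.219 -1.569
vertex -3.539 -0.753 -1.505
vertex -3.85 -0.261 -1.688
endloop
endfacet
facet normal -0.021 0.972 -0.235
outer loop
vertex -3.253 -0.219 -1.569
vertex -3.85 -0.261 -1.688
vertex -3.514 0.068 -0.36
endloop
endfacet
facet normal -0.023 0.972 -0.235
outer loop
vertex -3.514 0.068 -0.36
vertex -3.85 -0.261 -1.688
vertex -4.111 0.025 -0.479
endloop
endfacet
facet normal -0.206 0.226 0.952
outer loop
vertex -3.514 0.068 -0.36
vertex -4.111 0.025 -0.479
vertex -3.801 -0.467 -0.295
endloop
endfacet
facet normal 0.205 -0.225 -0.953
outer loop
vertex -3.85 -0.261 -1.688
vertex -3.539 -0.753 -1.505
vertex -4.136 -0.796 -1.623
endloop
endfacet
facet normal -0.859 0.425 -0.286
outer loop
vertex -3.85 -0.261 -1.688
vertex -4.136 -0.796 -1.623
vertex -4.111 0.025 -0.479
endloop
endfacet
facet normal -0.859 0.425 -0.286
outer loop
vertex -4.111 0.025 -0.479
vertex -4.136 -0.796 -1.623
vertex -4.397 -0.509 -0.414
endloop
endfacet
facet normal -0.206 0.226 0.952
outer loop
vertex -4.111 0.025 -0.479
vertex -4.397 -0.509 -0.414
vertex -3.801 -0.467 -0.295
endloop
endfacet
facet normal 0.205 -0.225 -0.953
outer loop
vertex -4.136 -0.796 -1.623
vertex -3.539 -0.753 -1.505
vertex -3.826 -1.288 -1.44
endloop
endfacet
facet normal -0.836 -0.546 -0.051
outer loop
vertex -4.136 -0.796 -1.623
vertex -3.826 -1.288 -1.44
vertex -4.397 -0.509 -0.414
endloop
endfacet
facet normal -0.836 -0.546 -0.051
outer loop
vertex -4.397 -0.509 -0.414
vertex -3.826 -1.288 -1.44
vertex -4.087 -1.001 -0.231
endloop
endfacet
facet normal -0.206 0.224 0.952
outer loop
vertex -4.397 -0.509 -0.414
vertex -4.087 -1.001 -0.231
vertex -3.801 -0.467 -0.295
endloop
endfacet
facet normal 0.206 -0.226 -0.952
outer loop
vertex -3.826 -1.288 -1.44
vertex -3.539 -0.753 -1.505
vertex -3.229 -1.245 -1.321
endloop
endfacet
facet normal 0.023 -0.972 0.236
outer loop
vertex -3.826 -1.288 -1.44
vertex -3.229 -1.245 -1.321
vertex -4.087 -1.001 -0.231
endloop
endfacet
facet normal 0.022 -0.972 0.235
outer loop
vertex -4.087 -1.001 -0.231
vertex -3.229 -1.245 -1.321
vertex -3.49 -0.959 -0.112
endloop
endfacet
facet normal -0.206 0.224 0.953
outer loop
vertex -4.087 -1.001 -0.231
vertex -3.49 -0.959 -0.112
vertex -3.801 -0.467 -0.295
endloop
endfacet
facet normal 0.206 -0.226 -0.952
outer loop
vertex -3.229 -1.245 -1.321
vertex -3.539 -0.753 -1.505
vertex -2.943 -0.711 -1.386
endloop
endfacet
facet normal 0.859 -0.425 0.286
outer loop
vertex -3.229 -1.245 -1.321
vertex -2.943 -0.711 -1.386
vertex -3.49 -0.959 -0.112
endloop
endfacet
facet normal 0.859 -0.424 0.286
outer loop
vertex -3.49 -0.959 -0.112
vertex -2.943 -0.711 -1.386
vertex -3.204 -0.424 -0.177
endloop
endfacet
facet normal -0.205 0.225 0.953
outer loop
vertex -3.49 -0.959 -0.112
vertex -3.204 -0.424 -0.177
vertex -3.801 -0.467 -0.295
endloop
endfacet

endsolid


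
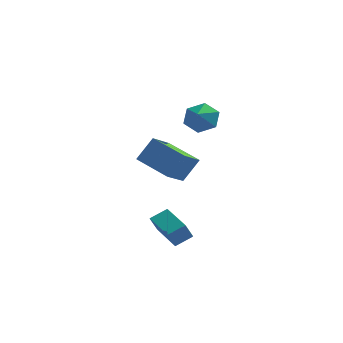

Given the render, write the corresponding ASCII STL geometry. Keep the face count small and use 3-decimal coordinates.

solid 
facet normal -0.811 -0.404 -0.424
outer loop
vertex 0.706 -3.617 -2.834
vertex -0.24 -1.788 -2.767
vertex 1.069 -3.396 -3.739
endloop
endfacet
facet normal 0.459 -0.888 -0.033
outer loop
vertex 1.92 -2.972 -3.293
vertex 0.706 -3.617 -2.834
vertex 1.069 -3.396 -3.739
endloop
endfacet
facet normal -0.811 -0.404 -0.424
outer loop
vertex 1.069 -3.396 -3.739
vertex -0.24 -1.788 -2.767
vertex 0.123 -1.567 -3.672
endloop
endfacet
facet normal 0.364 0.221 -0.905
outer loop
vertex 0.123 -1.567 -3.672
vertex 1.92 -2.972 -3.293
vertex 1.069 -3.396 -3.739
endloop
endfacet
facet normal -0.364 -0.221 0.905
outer loop
vertex 0.706 -3.617 -2.834
vertex 0.611 -1.364 -2.321
vertex -0.24 -1.788 -2.767
endloop
endfacet
facet normal 0.459 -0.888 -0.033
outer loop
vertex 1.557 -3.193 -2.388
vertex 0.706 -3.617 -2.834
vertex 1.92 -2.972 -3.293
endloop
endfacet
facet normal -0.364 -0.221 0.905
outer loop
vertex 1.557 -3.193 -2.388
vertex 0.611 -1.364 -2.321
vertex 0.706 -3.617 -2.834
endloop
endfacet
facet normal -0.459 0.888 0.033
outer loop
vertex -0.24 -1.788 -2.767
vertex 0.611 -1.364 -2.321
vertex 0.123 -1.567 -3.672
endloop
endfacet
facet normal 0.364 0.221 -0.905
outer loop
vertex 0.974 -1.143 -3.226
vertex 1.92 -2.972 -3.293
vertex 0.123 -1.567 -3.672
endloop
endfacet
facet normal -0.459 0.888 0.033
outer loop
vertex 0.123 -1.567 -3.672
vertex 0.611 -1.364 -2.321
vertex 0.974 -1.143 -3.226
endloop
endfacet
facet normal 0.811 0.404 0.424
outer loop
vertex 0.974 -1.143 -3.226
vertex 1.557 -3.193 -2.388
vertex 1.92 -2.972 -3.293
endloop
endfacet
facet normal 0.811 0.404 0.424
outer loop
vertex 0.611 -1.364 -2.321
vertex 1.557 -3.193 -2.388
vertex 0.974 -1.143 -3.226
endloop
endfacet
facet normal -0.751 0.615 0.242
outer loop
vertex -0.316 3.406 0.175
vertex 0.446 4.742 -0.854
vertex -1.142 2.898 -1.098
endloop
endfacet
facet normal -0.412 -0.722 0.556
outer loop
vertex 0.494 1.558 -1.626
vertex -0.316 3.406 0.175
vertex -1.142 2.898 -1.098
endloop
endfacet
facet normal -0.751 0.614 0.243
outer loop
vertex -1.142 2.898 -1.098
vertex 0.446 4.742 -0.854
vertex -0.381 4.234 -2.126
endloop
endfacet
facet normal -0.517 -0.318 -0.795
outer loop
vertex -0.381 4.234 -2.126
vertex 0.494 1.558 -1.626
vertex -1.142 2.898 -1.098
endloop
endfacet
facet normal 0.517 0.318 0.795
outer loop
vertex -0.316 3.406 0.175
vertex 2.082 3.402 -1.382
vertex 0.446 4.742 -0.854
endloop
endfacet
facet normal -0.412 -0.722 0.556
outer loop
vertex 1.321 2.066 -0.354
vertex -0.316 3.406 0.175
vertex 0.494 1.558 -1.626
endloop
endfacet
facet normal 0.517 0.317 0.795
outer loop
vertex 1.321 2.066 -0.354
vertex 2.082 3.402 -1.382
vertex -0.316 3.406 0.175
endloop
endfacet
facet normal 0.412 0.722 -0.556
outer loop
vertex 0.446 4.742 -0.854
vertex 2.082 3.402 -1.382
vertex -0.381 4.234 -2.126
endloop
endfacet
facet normal -0.517 -0.318 -0.795
outer loop
vertex 1.256 2.894 -2.655
vertex 0.494 1.558 -1.626
vertex -0.381 4.234 -2.126
endloop
endfacet
facet normal 0.412 0.722 -0.555
outer loop
vertex -0.381 4.234 -2.126
vertex 2.082 3.402 -1.382
vertex 1.256 2.894 -2.655
endloop
endfacet
facet normal 0.751 -0.615 -0.242
outer loop
vertex 1.256 2.894 -2.655
vertex 1.321 2.066 -0.354
vertex 0.494 1.558 -1.626
endloop
endfacet
facet normal 0.751 -0.614 -0.242
outer loop
vertex 2.082 3.402 -1.382
vertex 1.321 2.066 -0.354
vertex 1.256 2.894 -2.655
endloop
endfacet
facet normal 0.184 0.759 -0.625
outer loop
vertex 2.93 1.882 1.824
vertex 2.186 2.385 2.215
vertex 3.087 2.474 2.589
endloop
endfacet
facet normal 0.635 -0.668 0.387
outer loop
vertex 2.93 1.882 1.824
vertex 3.087 2.474 2.589
vertex 1.994 1.595 2.865
endloop
endfacet
facet normal 0.184 0.759 -0.624
outer loop
vertex 3.087 2.474 2.589
vertex 2.186 2.385 2.215
vertex 2.343 2.976 2.98
endloop
endfacet
facet normal 0.367 -0.169 0.915
outer loop
vertex 3.087 2.474 2.589
vertex 2.343 2.976 2.98
vertex 1.994 1.595 2.865
endloop
endfacet
facet normal 0.183 0.759 -0.624
outer loop
vertex 2.343 2.976 2.98
vertex 2.186 2.385 2.215
vertex 1.441 2.887 2.607
endloop
endfacet
facet normal -0.384 0.020 0.923
outer loop
vertex 2.343 2.976 2.98
vertex 1.441 2.887 2.607
vertex 1.994 1.595 2.865
endloop
endfacet
facet normal 0.183 0.759 -0.624
outer loop
vertex 1.441 2.887 2.607
vertex 2.186 2.385 2.215
vertex 1.284 2.296 1.842
endloop
endfacet
facet normal -0.868 -0.291 0.403
outer loop
vertex 1.441 2.887 2.607
vertex 1.284 2.296 1.842
vertex 1.994 1.595 2.865
endloop
endfacet
facet normal 0.184 0.759 -0.625
outer loop
vertex 1.284 2.296 1.842
vertex 2.186 2.385 2.215
vertex 2.029 1.793 1.45
endloop
endfacet
facet normal -0.600 -0.790 -0.125
outer loop
vertex 1.284 2.296 1.842
vertex 2.029 1.793 1.45
vertex 1.994 1.595 2.865
endloop
endfacet
facet normal 0.184 0.759 -0.625
outer loop
vertex 2.029 1.793 1.45
vertex 2.186 2.385 2.215
vertex 2.93 1.882 1.824
endloop
endfacet
facet normal 0.152 -0.979 -0.133
outer loop
vertex 2.029 1.793 1.45
vertex 2.93 1.882 1.824
vertex 1.994 1.595 2.865
endloop
endfacet

endsolid


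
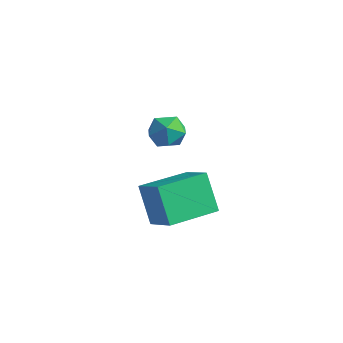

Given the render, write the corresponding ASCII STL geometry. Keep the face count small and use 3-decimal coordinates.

solid 
facet normal -0.897 0.329 -0.296
outer loop
vertex -2.566 -0.121 2.981
vertex -2.899 -0.68 3.369
vertex -2.765 -0.014 3.704
endloop
endfacet
facet normal -0.431 0.868 -0.247
outer loop
vertex -2.566 -0.121 2.981
vertex -2.765 -0.014 3.704
vertex -2.099 0.245 3.451
endloop
endfacet
facet normal 0.118 0.723 -0.680
outer loop
vertex -2.566 -0.121 2.981
vertex -2.099 0.245 3.451
vertex -1.823 -0.261 2.961
endloop
endfacet
facet normal -0.009 0.096 -0.995
outer loop
vertex -2.566 -0.121 2.981
vertex -1.823 -0.261 2.961
vertex -2.317 -0.833 2.91
endloop
endfacet
facet normal -0.636 -0.147 -0.758
outer loop
vertex -2.566 -0.121 2.981
vertex -2.317 -0.833 2.91
vertex -2.899 -0.68 3.369
endloop
endfacet
facet normal -0.185 0.888 0.422
outer loop
vertex -2.099 0.245 3.451
vertex -2.765 -0.014 3.704
vertex -2.143 -0.087 4.13
endloop
endfacet
facet normal -0.938 0.015 0.346
outer loop
vertex -2.765 -0.014 3.704
vertex -2.899 -0.68 3.369
vertex -2.637 -0.659 4.079
endloop
endfacet
facet normal -0.516 -0.756 -0.403
outer loop
vertex -2.899 -0.68 3.369
vertex -2.317 -0.833 2.91
vertex -2.361 -1.165 3.589
endloop
endfacet
facet normal 0.498 -0.360 -0.789
outer loop
vertex -2.317 -0.833 2.91
vertex -1.823 -0.261 2.961
vertex -1.695 -0.906 3.336
endloop
endfacet
facet normal 0.703 0.654 -0.279
outer loop
vertex -1.823 -0.261 2.961
vertex -2.099 0.245 3.451
vertex -1.561 -0.24 3.671
endloop
endfacet
facet normal 0.009 -0.096 0.995
outer loop
vertex -1.894 -0.799 4.059
vertex -2.143 -0.087 4.13
vertex -2.637 -0.659 4.079
endloop
endfacet
facet normal -0.118 -0.723 0.680
outer loop
vertex -1.894 -0.799 4.059
vertex -2.637 -0.659 4.079
vertex -2.361 -1.165 3.589
endloop
endfacet
facet normal 0.431 -0.868 0.247
outer loop
vertex -1.894 -0.799 4.059
vertex -2.361 -1.165 3.589
vertex -1.695 -0.906 3.336
endloop
endfacet
facet normal 0.897 -0.329 0.296
outer loop
vertex -1.894 -0.799 4.059
vertex -1.695 -0.906 3.336
vertex -1.561 -0.24 3.671
endloop
endfacet
facet normal 0.636 0.147 0.758
outer loop
vertex -1.894 -0.799 4.059
vertex -1.561 -0.24 3.671
vertex -2.143 -0.087 4.13
endloop
endfacet
facet normal -0.498 0.360 0.789
outer loop
vertex -2.637 -0.659 4.079
vertex -2.143 -0.087 4.13
vertex -2.765 -0.014 3.704
endloop
endfacet
facet normal -0.703 -0.654 0.279
outer loop
vertex -2.361 -1.165 3.589
vertex -2.637 -0.659 4.079
vertex -2.899 -0.68 3.369
endloop
endfacet
facet normal 0.185 -0.888 -0.422
outer loop
vertex -1.695 -0.906 3.336
vertex -2.361 -1.165 3.589
vertex -2.317 -0.833 2.91
endloop
endfacet
facet normal 0.938 -0.015 -0.346
outer loop
vertex -1.561 -0.24 3.671
vertex -1.695 -0.906 3.336
vertex -1.823 -0.261 2.961
endloop
endfacet
facet normal 0.516 0.756 0.403
outer loop
vertex -2.143 -0.087 4.13
vertex -1.561 -0.24 3.671
vertex -2.099 0.245 3.451
endloop
endfacet
facet normal -0.510 0.142 0.849
outer loop
vertex -2.458 -0.692 0.658
vertex -2.057 1.256 0.573
vertex -3.654 -0.478 -0.096
endloop
endfacet
facet normal -0.202 -0.978 0.043
outer loop
vertex -2.803 -0.716 -1.513
vertex -2.458 -0.692 0.658
vertex -3.654 -0.478 -0.096
endloop
endfacet
facet normal -0.510 0.142 0.849
outer loop
vertex -3.654 -0.478 -0.096
vertex -2.057 1.256 0.573
vertex -3.253 1.469 -0.181
endloop
endfacet
facet normal -0.836 0.149 -0.527
outer loop
vertex -3.253 1.469 -0.181
vertex -2.803 -0.716 -1.513
vertex -3.654 -0.478 -0.096
endloop
endfacet
facet normal 0.836 -0.149 0.527
outer loop
vertex -2.458 -0.692 0.658
vertex -1.206 1.018 -0.844
vertex -2.057 1.256 0.573
endloop
endfacet
facet normal -0.201 -0.979 0.043
outer loop
vertex -1.607 -0.929 -0.759
vertex -2.458 -0.692 0.658
vertex -2.803 -0.716 -1.513
endloop
endfacet
facet normal 0.836 -0.149 0.527
outer loop
vertex -1.607 -0.929 -0.759
vertex -1.206 1.018 -0.844
vertex -2.458 -0.692 0.658
endloop
endfacet
facet normal 0.202 0.979 -0.043
outer loop
vertex -2.057 1.256 0.573
vertex -1.206 1.018 -0.844
vertex -3.253 1.469 -0.181
endloop
endfacet
facet normal -0.836 0.149 -0.527
outer loop
vertex -2.402 1.232 -1.598
vertex -2.803 -0.716 -1.513
vertex -3.253 1.469 -0.181
endloop
endfacet
facet normal 0.202 0.978 -0.042
outer loop
vertex -3.253 1.469 -0.181
vertex -1.206 1.018 -0.844
vertex -2.402 1.232 -1.598
endloop
endfacet
facet normal 0.510 -0.142 -0.849
outer loop
vertex -2.402 1.232 -1.598
vertex -1.607 -0.929 -0.759
vertex -2.803 -0.716 -1.513
endloop
endfacet
facet normal 0.510 -0.142 -0.849
outer loop
vertex -1.206 1.018 -0.844
vertex -1.607 -0.929 -0.759
vertex -2.402 1.232 -1.598
endloop
endfacet

endsolid


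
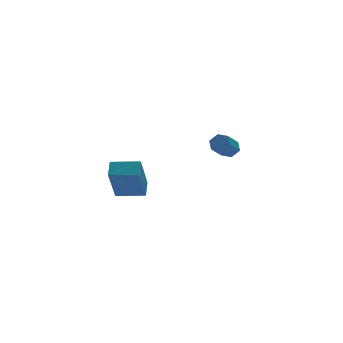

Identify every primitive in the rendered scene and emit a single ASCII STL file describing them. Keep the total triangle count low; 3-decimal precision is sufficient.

solid 
facet normal -0.839 0.540 -0.073
outer loop
vertex -3.14 -1.349 2.22
vertex -2.763 -0.699 2.696
vertex -2.417 -0.467 0.444
endloop
endfacet
facet normal -0.424 -0.731 -0.535
outer loop
vertex -1.277 -1.201 0.544
vertex -3.14 -1.349 2.22
vertex -2.417 -0.467 0.444
endloop
endfacet
facet normal -0.838 0.540 -0.073
outer loop
vertex -2.417 -0.467 0.444
vertex -2.763 -0.699 2.696
vertex -2.04 0.183 0.921
endloop
endfacet
facet normal 0.343 0.418 -0.841
outer loop
vertex -2.04 0.183 0.921
vertex -1.277 -1.201 0.544
vertex -2.417 -0.467 0.444
endloop
endfacet
facet normal -0.343 -0.418 0.842
outer loop
vertex -3.14 -1.349 2.22
vertex -1.623 -1.433 2.796
vertex -2.763 -0.699 2.696
endloop
endfacet
facet normal -0.424 -0.730 -0.536
outer loop
vertex -2.0 -2.083 2.319
vertex -3.14 -1.349 2.22
vertex -1.277 -1.201 0.544
endloop
endfacet
facet normal -0.343 -0.419 0.841
outer loop
vertex -2.0 -2.083 2.319
vertex -1.623 -1.433 2.796
vertex -3.14 -1.349 2.22
endloop
endfacet
facet normal 0.423 0.731 0.536
outer loop
vertex -2.763 -0.699 2.696
vertex -1.623 -1.433 2.796
vertex -2.04 0.183 0.921
endloop
endfacet
facet normal 0.342 0.418 -0.842
outer loop
vertex -0.9 -0.551 1.02
vertex -1.277 -1.201 0.544
vertex -2.04 0.183 0.921
endloop
endfacet
facet normal 0.424 0.731 0.535
outer loop
vertex -2.04 0.183 0.921
vertex -1.623 -1.433 2.796
vertex -0.9 -0.551 1.02
endloop
endfacet
facet normal 0.838 -0.540 0.073
outer loop
vertex -0.9 -0.551 1.02
vertex -2.0 -2.083 2.319
vertex -1.277 -1.201 0.544
endloop
endfacet
facet normal 0.838 -0.540 0.073
outer loop
vertex -1.623 -1.433 2.796
vertex -2.0 -2.083 2.319
vertex -0.9 -0.551 1.02
endloop
endfacet
facet normal 0.676 0.401 -0.618
outer loop
vertex 4.351 0.803 2.05
vertex 3.959 0.885 1.674
vertex 4.068 1.274 2.046
endloop
endfacet
facet normal 0.527 0.324 0.786
outer loop
vertex 4.351 0.803 2.05
vertex 4.068 1.274 2.046
vertex 3.594 0.354 2.743
endloop
endfacet
facet normal 0.526 0.324 0.786
outer loop
vertex 3.594 0.354 2.743
vertex 4.068 1.274 2.046
vertex 3.311 0.825 2.738
endloop
endfacet
facet normal -0.676 -0.400 0.619
outer loop
vertex 3.594 0.354 2.743
vertex 3.311 0.825 2.738
vertex 3.201 0.435 2.366
endloop
endfacet
facet normal 0.675 0.402 -0.618
outer loop
vertex 4.068 1.274 2.046
vertex 3.959 0.885 1.674
vertex 3.675 1.356 1.67
endloop
endfacet
facet normal -0.182 0.904 0.387
outer loop
vertex 4.068 1.274 2.046
vertex 3.675 1.356 1.67
vertex 3.311 0.825 2.738
endloop
endfacet
facet normal -0.182 0.904 0.387
outer loop
vertex 3.311 0.825 2.738
vertex 3.675 1.356 1.67
vertex 2.918 0.907 2.362
endloop
endfacet
facet normal -0.676 -0.400 0.619
outer loop
vertex 3.311 0.825 2.738
vertex 2.918 0.907 2.362
vertex 3.201 0.435 2.366
endloop
endfacet
facet normal 0.676 0.402 -0.618
outer loop
vertex 3.675 1.356 1.67
vertex 3.959 0.885 1.674
vertex 3.566 0.966 1.297
endloop
endfacet
facet normal -0.710 0.580 -0.400
outer loop
vertex 3.675 1.356 1.67
vertex 3.566 0.966 1.297
vertex 2.918 0.907 2.362
endloop
endfacet
facet normal -0.710 0.580 -0.400
outer loop
vertex 2.918 0.907 2.362
vertex 3.566 0.966 1.297
vertex 2.809 0.517 1.99
endloop
endfacet
facet normal -0.677 -0.400 0.618
outer loop
vertex 2.918 0.907 2.362
vertex 2.809 0.517 1.99
vertex 3.201 0.435 2.366
endloop
endfacet
facet normal 0.676 0.400 -0.619
outer loop
vertex 3.566 0.966 1.297
vertex 3.959 0.885 1.674
vertex 3.849 0.495 1.302
endloop
endfacet
facet normal -0.527 -0.325 -0.786
outer loop
vertex 3.566 0.966 1.297
vertex 3.849 0.495 1.302
vertex 2.809 0.517 1.99
endloop
endfacet
facet normal -0.527 -0.323 -0.786
outer loop
vertex 2.809 0.517 1.99
vertex 3.849 0.495 1.302
vertex 3.092 0.046 1.994
endloop
endfacet
facet normal -0.676 -0.401 0.618
outer loop
vertex 2.809 0.517 1.99
vertex 3.092 0.046 1.994
vertex 3.201 0.435 2.366
endloop
endfacet
facet normal 0.676 0.400 -0.619
outer loop
vertex 3.849 0.495 1.302
vertex 3.959 0.885 1.674
vertex 4.242 0.413 1.678
endloop
endfacet
facet normal 0.182 -0.904 -0.387
outer loop
vertex 3.849 0.495 1.302
vertex 4.242 0.413 1.678
vertex 3.092 0.046 1.994
endloop
endfacet
facet normal 0.182 -0.904 -0.387
outer loop
vertex 3.092 0.046 1.994
vertex 4.242 0.413 1.678
vertex 3.485 -0.036 2.37
endloop
endfacet
facet normal -0.675 -0.402 0.618
outer loop
vertex 3.092 0.046 1.994
vertex 3.485 -0.036 2.37
vertex 3.201 0.435 2.366
endloop
endfacet
facet normal 0.677 0.400 -0.618
outer loop
vertex 4.242 0.413 1.678
vertex 3.959 0.885 1.674
vertex 4.351 0.803 2.05
endloop
endfacet
facet normal 0.710 -0.580 0.400
outer loop
vertex 4.242 0.413 1.678
vertex 4.351 0.803 2.05
vertex 3.485 -0.036 2.37
endloop
endfacet
facet normal 0.710 -0.580 0.399
outer loop
vertex 3.485 -0.036 2.37
vertex 4.351 0.803 2.05
vertex 3.594 0.354 2.743
endloop
endfacet
facet normal -0.676 -0.402 0.618
outer loop
vertex 3.485 -0.036 2.37
vertex 3.594 0.354 2.743
vertex 3.201 0.435 2.366
endloop
endfacet

endsolid


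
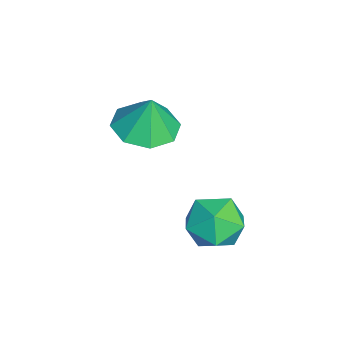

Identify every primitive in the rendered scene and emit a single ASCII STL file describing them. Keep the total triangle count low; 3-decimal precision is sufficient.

solid 
facet normal 0.255 0.548 0.797
outer loop
vertex -0.666 -1.553 -3.714
vertex -1.304 -1.844 -3.31
vertex -0.593 -2.228 -3.273
endloop
endfacet
facet normal 0.831 0.364 0.420
outer loop
vertex -0.666 -1.553 -3.714
vertex -0.593 -2.228 -3.273
vertex -0.245 -2.181 -4.003
endloop
endfacet
facet normal 0.750 0.615 -0.244
outer loop
vertex -0.666 -1.553 -3.714
vertex -0.245 -2.181 -4.003
vertex -0.742 -1.768 -4.491
endloop
endfacet
facet normal 0.124 0.953 -0.276
outer loop
vertex -0.666 -1.553 -3.714
vertex -0.742 -1.768 -4.491
vertex -1.396 -1.559 -4.062
endloop
endfacet
facet normal -0.183 0.912 0.368
outer loop
vertex -0.666 -1.553 -3.714
vertex -1.396 -1.559 -4.062
vertex -1.304 -1.844 -3.31
endloop
endfacet
facet normal 0.854 -0.349 0.385
outer loop
vertex -0.245 -2.181 -4.003
vertex -0.593 -2.228 -3.273
vertex -0.624 -2.861 -3.778
endloop
endfacet
facet normal -0.079 -0.051 0.996
outer loop
vertex -0.593 -2.228 -3.273
vertex -1.304 -1.844 -3.31
vertex -1.278 -2.652 -3.349
endloop
endfacet
facet normal -0.787 0.538 0.300
outer loop
vertex -1.304 -1.844 -3.31
vertex -1.396 -1.559 -4.062
vertex -1.775 -2.239 -3.837
endloop
endfacet
facet normal -0.292 0.605 -0.741
outer loop
vertex -1.396 -1.559 -4.062
vertex -0.742 -1.768 -4.491
vertex -1.427 -2.192 -4.567
endloop
endfacet
facet normal 0.723 0.056 -0.689
outer loop
vertex -0.742 -1.768 -4.491
vertex -0.245 -2.181 -4.003
vertex -0.716 -2.576 -4.53
endloop
endfacet
facet normal -0.124 -0.953 0.276
outer loop
vertex -1.354 -2.867 -4.126
vertex -0.624 -2.861 -3.778
vertex -1.278 -2.652 -3.349
endloop
endfacet
facet normal -0.750 -0.615 0.244
outer loop
vertex -1.354 -2.867 -4.126
vertex -1.278 -2.652 -3.349
vertex -1.775 -2.239 -3.837
endloop
endfacet
facet normal -0.831 -0.364 -0.420
outer loop
vertex -1.354 -2.867 -4.126
vertex -1.775 -2.239 -3.837
vertex -1.427 -2.192 -4.567
endloop
endfacet
facet normal -0.255 -0.548 -0.797
outer loop
vertex -1.354 -2.867 -4.126
vertex -1.427 -2.192 -4.567
vertex -0.716 -2.576 -4.53
endloop
endfacet
facet normal 0.183 -0.912 -0.368
outer loop
vertex -1.354 -2.867 -4.126
vertex -0.716 -2.576 -4.53
vertex -0.624 -2.861 -3.778
endloop
endfacet
facet normal 0.292 -0.605 0.741
outer loop
vertex -1.278 -2.652 -3.349
vertex -0.624 -2.861 -3.778
vertex -0.593 -2.228 -3.273
endloop
endfacet
facet normal -0.723 -0.056 0.689
outer loop
vertex -1.775 -2.239 -3.837
vertex -1.278 -2.652 -3.349
vertex -1.304 -1.844 -3.31
endloop
endfacet
facet normal -0.854 0.349 -0.385
outer loop
vertex -1.427 -2.192 -4.567
vertex -1.775 -2.239 -3.837
vertex -1.396 -1.559 -4.062
endloop
endfacet
facet normal 0.079 0.051 -0.996
outer loop
vertex -0.716 -2.576 -4.53
vertex -1.427 -2.192 -4.567
vertex -0.742 -1.768 -4.491
endloop
endfacet
facet normal 0.787 -0.538 -0.300
outer loop
vertex -0.624 -2.861 -3.778
vertex -0.716 -2.576 -4.53
vertex -0.245 -2.181 -4.003
endloop
endfacet
facet normal -0.114 -0.141 -0.983
outer loop
vertex -2.439 -3.702 -2.575
vertex -3.26 -3.835 -2.461
vertex -2.783 -3.16 -2.613
endloop
endfacet
facet normal 0.743 0.502 0.443
outer loop
vertex -2.439 -3.702 -2.575
vertex -2.783 -3.16 -2.613
vertex -3.14 -3.685 -1.419
endloop
endfacet
facet normal -0.113 -0.141 -0.983
outer loop
vertex -2.783 -3.16 -2.613
vertex -3.26 -3.835 -2.461
vertex -3.407 -3.014 -2.562
endloop
endfacet
facet normal 0.238 0.861 0.450
outer loop
vertex -2.783 -3.16 -2.613
vertex -3.407 -3.014 -2.562
vertex -3.14 -3.685 -1.419
endloop
endfacet
facet normal -0.113 -0.141 -0.983
outer loop
vertex -3.407 -3.014 -2.562
vertex -3.26 -3.835 -2.461
vertex -3.945 -3.348 -2.452
endloop
endfacet
facet normal -0.365 0.763 0.533
outer loop
vertex -3.407 -3.014 -2.562
vertex -3.945 -3.348 -2.452
vertex -3.14 -3.685 -1.419
endloop
endfacet
facet normal -0.114 -0.142 -0.983
outer loop
vertex -3.945 -3.348 -2.452
vertex -3.26 -3.835 -2.461
vertex -4.082 -3.967 -2.347
endloop
endfacet
facet normal -0.716 0.268 0.645
outer loop
vertex -3.945 -3.348 -2.452
vertex -4.082 -3.967 -2.347
vertex -3.14 -3.685 -1.419
endloop
endfacet
facet normal -0.114 -0.140 -0.984
outer loop
vertex -4.082 -3.967 -2.347
vertex -3.26 -3.835 -2.461
vertex -3.738 -4.509 -2.31
endloop
endfacet
facet normal -0.608 -0.337 0.719
outer loop
vertex -4.082 -3.967 -2.347
vertex -3.738 -4.509 -2.31
vertex -3.14 -3.685 -1.419
endloop
endfacet
facet normal -0.113 -0.140 -0.984
outer loop
vertex -3.738 -4.509 -2.31
vertex -3.26 -3.835 -2.461
vertex -3.114 -4.656 -2.361
endloop
endfacet
facet normal -0.105 -0.694 0.712
outer loop
vertex -3.738 -4.509 -2.31
vertex -3.114 -4.656 -2.361
vertex -3.14 -3.685 -1.419
endloop
endfacet
facet normal -0.114 -0.140 -0.984
outer loop
vertex -3.114 -4.656 -2.361
vertex -3.26 -3.835 -2.461
vertex -2.576 -4.321 -2.471
endloop
endfacet
facet normal 0.500 -0.596 0.628
outer loop
vertex -3.114 -4.656 -2.361
vertex -2.576 -4.321 -2.471
vertex -3.14 -3.685 -1.419
endloop
endfacet
facet normal -0.114 -0.140 -0.984
outer loop
vertex -2.576 -4.321 -2.471
vertex -3.26 -3.835 -2.461
vertex -2.439 -3.702 -2.575
endloop
endfacet
facet normal 0.850 -0.101 0.517
outer loop
vertex -2.576 -4.321 -2.471
vertex -2.439 -3.702 -2.575
vertex -3.14 -3.685 -1.419
endloop
endfacet

endsolid


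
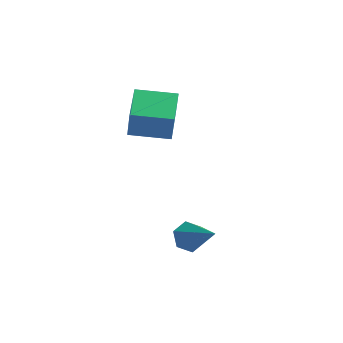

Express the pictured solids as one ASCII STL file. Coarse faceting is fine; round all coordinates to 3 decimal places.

solid 
facet normal -0.763 0.323 -0.560
outer loop
vertex 1.136 -1.157 -2.968
vertex 0.85 -0.89 -2.424
vertex 1.274 -0.525 -2.792
endloop
endfacet
facet normal 0.823 -0.022 -0.567
outer loop
vertex 1.136 -1.157 -2.968
vertex 1.274 -0.525 -2.792
vertex 2.17 -1.45 -1.456
endloop
endfacet
facet normal -0.763 0.323 -0.559
outer loop
vertex 1.274 -0.525 -2.792
vertex 0.85 -0.89 -2.424
vertex 0.988 -0.259 -2.248
endloop
endfacet
facet normal 0.702 0.711 0.021
outer loop
vertex 1.274 -0.525 -2.792
vertex 0.988 -0.259 -2.248
vertex 2.17 -1.45 -1.456
endloop
endfacet
facet normal -0.763 0.323 -0.559
outer loop
vertex 0.988 -0.259 -2.248
vertex 0.85 -0.89 -2.424
vertex 0.564 -0.624 -1.88
endloop
endfacet
facet normal 0.122 0.631 0.766
outer loop
vertex 0.988 -0.259 -2.248
vertex 0.564 -0.624 -1.88
vertex 2.17 -1.45 -1.456
endloop
endfacet
facet normal -0.763 0.324 -0.559
outer loop
vertex 0.564 -0.624 -1.88
vertex 0.85 -0.89 -2.424
vertex 0.425 -1.256 -2.056
endloop
endfacet
facet normal -0.338 -0.183 0.923
outer loop
vertex 0.564 -0.624 -1.88
vertex 0.425 -1.256 -2.056
vertex 2.17 -1.45 -1.456
endloop
endfacet
facet normal -0.763 0.323 -0.560
outer loop
vertex 0.425 -1.256 -2.056
vertex 0.85 -0.89 -2.424
vertex 0.712 -1.522 -2.6
endloop
endfacet
facet normal -0.217 -0.917 0.334
outer loop
vertex 0.425 -1.256 -2.056
vertex 0.712 -1.522 -2.6
vertex 2.17 -1.45 -1.456
endloop
endfacet
facet normal -0.763 0.323 -0.560
outer loop
vertex 0.712 -1.522 -2.6
vertex 0.85 -0.89 -2.424
vertex 1.136 -1.157 -2.968
endloop
endfacet
facet normal 0.363 -0.836 -0.411
outer loop
vertex 0.712 -1.522 -2.6
vertex 1.136 -1.157 -2.968
vertex 2.17 -1.45 -1.456
endloop
endfacet
facet normal -0.901 -0.422 0.102
outer loop
vertex -2.937 1.552 1.371
vertex -3.513 2.902 1.871
vertex -3.256 1.911 0.035
endloop
endfacet
facet normal 0.371 -0.871 -0.323
outer loop
vertex -1.787 2.598 -0.131
vertex -2.937 1.552 1.371
vertex -3.256 1.911 0.035
endloop
endfacet
facet normal -0.901 -0.422 0.102
outer loop
vertex -3.256 1.911 0.035
vertex -3.513 2.902 1.871
vertex -3.832 3.26 0.535
endloop
endfacet
facet normal -0.225 0.253 -0.941
outer loop
vertex -3.832 3.26 0.535
vertex -1.787 2.598 -0.131
vertex -3.256 1.911 0.035
endloop
endfacet
facet normal 0.225 -0.253 0.941
outer loop
vertex -2.937 1.552 1.371
vertex -2.044 3.589 1.705
vertex -3.513 2.902 1.871
endloop
endfacet
facet normal 0.371 -0.871 -0.322
outer loop
vertex -1.468 2.24 1.205
vertex -2.937 1.552 1.371
vertex -1.787 2.598 -0.131
endloop
endfacet
facet normal 0.225 -0.253 0.941
outer loop
vertex -1.468 2.24 1.205
vertex -2.044 3.589 1.705
vertex -2.937 1.552 1.371
endloop
endfacet
facet normal -0.371 0.871 0.322
outer loop
vertex -3.513 2.902 1.871
vertex -2.044 3.589 1.705
vertex -3.832 3.26 0.535
endloop
endfacet
facet normal -0.225 0.253 -0.941
outer loop
vertex -2.363 3.948 0.369
vertex -1.787 2.598 -0.131
vertex -3.832 3.26 0.535
endloop
endfacet
facet normal -0.371 0.871 0.323
outer loop
vertex -3.832 3.26 0.535
vertex -2.044 3.589 1.705
vertex -2.363 3.948 0.369
endloop
endfacet
facet normal 0.901 0.422 -0.102
outer loop
vertex -2.363 3.948 0.369
vertex -1.468 2.24 1.205
vertex -1.787 2.598 -0.131
endloop
endfacet
facet normal 0.901 0.422 -0.102
outer loop
vertex -2.044 3.589 1.705
vertex -1.468 2.24 1.205
vertex -2.363 3.948 0.369
endloop
endfacet

endsolid


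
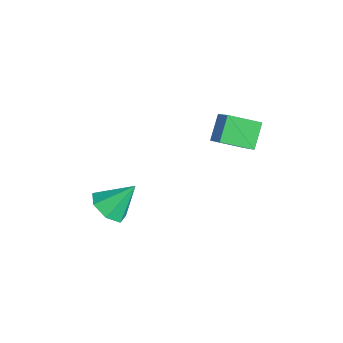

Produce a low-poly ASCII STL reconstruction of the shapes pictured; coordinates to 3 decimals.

solid 
facet normal -0.059 -0.668 -0.742
outer loop
vertex 2.9 -2.63 -1.646
vertex 2.027 -2.941 -1.297
vertex 2.209 -2.225 -1.956
endloop
endfacet
facet normal 0.554 0.815 -0.171
outer loop
vertex 2.9 -2.63 -1.646
vertex 2.209 -2.225 -1.956
vertex 2.133 -1.759 0.017
endloop
endfacet
facet normal -0.060 -0.668 -0.742
outer loop
vertex 2.209 -2.225 -1.956
vertex 2.027 -2.941 -1.297
vertex 1.381 -2.359 -1.769
endloop
endfacet
facet normal -0.206 0.950 -0.232
outer loop
vertex 2.209 -2.225 -1.956
vertex 1.381 -2.359 -1.769
vertex 2.133 -1.759 0.017
endloop
endfacet
facet normal -0.060 -0.668 -0.742
outer loop
vertex 1.381 -2.359 -1.769
vertex 2.027 -2.941 -1.297
vertex 1.04 -2.931 -1.226
endloop
endfacet
facet normal -0.791 0.597 0.132
outer loop
vertex 1.381 -2.359 -1.769
vertex 1.04 -2.931 -1.226
vertex 2.133 -1.759 0.017
endloop
endfacet
facet normal -0.060 -0.667 -0.742
outer loop
vertex 1.04 -2.931 -1.226
vertex 2.027 -2.941 -1.297
vertex 1.442 -3.511 -0.737
endloop
endfacet
facet normal -0.760 0.020 0.649
outer loop
vertex 1.04 -2.931 -1.226
vertex 1.442 -3.511 -0.737
vertex 2.133 -1.759 0.017
endloop
endfacet
facet normal -0.060 -0.668 -0.742
outer loop
vertex 1.442 -3.511 -0.737
vertex 2.027 -2.941 -1.297
vertex 2.285 -3.662 -0.669
endloop
endfacet
facet normal -0.137 -0.346 0.928
outer loop
vertex 1.442 -3.511 -0.737
vertex 2.285 -3.662 -0.669
vertex 2.133 -1.759 0.017
endloop
endfacet
facet normal -0.060 -0.668 -0.742
outer loop
vertex 2.285 -3.662 -0.669
vertex 2.027 -2.941 -1.297
vertex 2.934 -3.27 -1.074
endloop
endfacet
facet normal 0.610 -0.225 0.760
outer loop
vertex 2.285 -3.662 -0.669
vertex 2.934 -3.27 -1.074
vertex 2.133 -1.759 0.017
endloop
endfacet
facet normal -0.059 -0.667 -0.743
outer loop
vertex 2.934 -3.27 -1.074
vertex 2.027 -2.941 -1.297
vertex 2.9 -2.63 -1.646
endloop
endfacet
facet normal 0.918 0.291 0.271
outer loop
vertex 2.934 -3.27 -1.074
vertex 2.9 -2.63 -1.646
vertex 2.133 -1.759 0.017
endloop
endfacet
facet normal -0.592 0.416 0.691
outer loop
vertex 3.02 2.051 4.865
vertex 3.462 3.432 4.412
vertex 1.441 2.102 3.481
endloop
endfacet
facet normal -0.291 -0.909 0.298
outer loop
vertex 2.258 1.528 2.528
vertex 3.02 2.051 4.865
vertex 1.441 2.102 3.481
endloop
endfacet
facet normal -0.592 0.416 0.690
outer loop
vertex 1.441 2.102 3.481
vertex 3.462 3.432 4.412
vertex 1.884 3.484 3.028
endloop
endfacet
facet normal -0.752 0.025 -0.659
outer loop
vertex 1.884 3.484 3.028
vertex 2.258 1.528 2.528
vertex 1.441 2.102 3.481
endloop
endfacet
facet normal 0.752 -0.024 0.659
outer loop
vertex 3.02 2.051 4.865
vertex 4.279 2.858 3.459
vertex 3.462 3.432 4.412
endloop
endfacet
facet normal -0.292 -0.909 0.298
outer loop
vertex 3.836 1.476 3.912
vertex 3.02 2.051 4.865
vertex 2.258 1.528 2.528
endloop
endfacet
facet normal 0.752 -0.025 0.659
outer loop
vertex 3.836 1.476 3.912
vertex 4.279 2.858 3.459
vertex 3.02 2.051 4.865
endloop
endfacet
facet normal 0.291 0.909 -0.298
outer loop
vertex 3.462 3.432 4.412
vertex 4.279 2.858 3.459
vertex 1.884 3.484 3.028
endloop
endfacet
facet normal -0.752 0.025 -0.659
outer loop
vertex 2.7 2.909 2.075
vertex 2.258 1.528 2.528
vertex 1.884 3.484 3.028
endloop
endfacet
facet normal 0.291 0.909 -0.299
outer loop
vertex 1.884 3.484 3.028
vertex 4.279 2.858 3.459
vertex 2.7 2.909 2.075
endloop
endfacet
facet normal 0.592 -0.416 -0.690
outer loop
vertex 2.7 2.909 2.075
vertex 3.836 1.476 3.912
vertex 2.258 1.528 2.528
endloop
endfacet
facet normal 0.592 -0.416 -0.690
outer loop
vertex 4.279 2.858 3.459
vertex 3.836 1.476 3.912
vertex 2.7 2.909 2.075
endloop
endfacet

endsolid
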